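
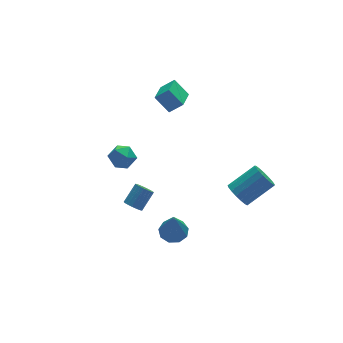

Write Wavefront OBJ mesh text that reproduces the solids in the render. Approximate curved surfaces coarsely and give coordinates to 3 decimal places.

v 1.729 -3.653 1.05
v 2.18 -3.751 0.348
v 3.863 -3.745 1.429
v 3.411 -3.647 2.13
v 2.151 -3.352 0.389
v 3.834 -3.346 1.47
v 2.026 -3.022 0.582
v 3.709 -3.016 1.663
v 1.833 -2.837 0.882
v 3.516 -2.83 1.962
v 1.616 -2.839 1.22
v 3.299 -2.832 2.301
v 1.424 -3.027 1.519
v 3.107 -3.02 2.6
v 1.303 -3.359 1.711
v 2.986 -3.352 2.792
v 1.278 -3.758 1.751
v 2.961 -3.751 2.832
v 1.357 -4.133 1.631
v 3.04 -4.126 2.711
v 1.521 -4.399 1.377
v 3.204 -4.392 2.458
v 1.733 -4.493 1.048
v 3.416 -4.487 2.129
v 1.943 -4.396 0.72
v 3.626 -4.389 1.801
v 2.104 -4.128 0.467
v 3.787 -4.121 1.548
v 0.789 3.095 3.112
v 1.518 2.747 3.814
v 0.245 3.859 4.056
v 0.974 3.51 4.757
v 1.706 4.23 2.723
v 2.435 3.881 3.424
v 1.162 4.993 3.666
v 1.891 4.645 4.368
v -2.545 0.98 -2.489
v -2.195 1.153 -2.945
v -1.245 1.593 -2.046
v -1.595 1.42 -1.591
v -2.321 1.347 -2.907
v -1.37 1.787 -2.009
v -2.48 1.485 -2.806
v -1.53 1.926 -1.908
v -2.65 1.546 -2.657
v -1.699 1.987 -1.758
v -2.803 1.521 -2.482
v -1.853 1.962 -1.584
v -2.918 1.414 -2.308
v -1.967 1.854 -1.41
v -2.975 1.24 -2.162
v -2.025 1.681 -1.264
v -2.968 1.027 -2.065
v -2.017 1.468 -1.167
v -2.895 0.807 -2.034
v -1.945 1.247 -1.135
v -2.77 0.613 -2.071
v -1.819 1.053 -1.173
v -2.61 0.474 -2.172
v -1.66 0.915 -1.274
v -2.441 0.413 -2.322
v -1.49 0.854 -1.423
v -2.287 0.438 -2.496
v -1.337 0.879 -1.598
v -2.173 0.546 -2.67
v -1.222 0.986 -1.772
v -2.115 0.719 -2.816
v -1.165 1.16 -1.918
v -2.123 0.932 -2.913
v -1.172 1.373 -2.015
v -3.478 0.889 2.843
v -2.748 0.655 3.261
v -4.172 -0.175 3.459
v -3.442 -0.409 3.877
v -3.847 0.335 4.088
v -3.418 0.993 3.707
v -3.502 -0.513 3.013
v -3.073 0.145 2.632
v -2.763 -0.211 3.366
v -2.977 0.313 4.031
v -3.943 0.167 2.689
v -4.157 0.691 3.354
v -2.175 -3.579 -0.543
v -1.363 -3.79 -0.494
v -2.445 -4.141 1.483
v -1.432 -3.238 -0.349
v -1.848 -2.846 -0.296
v -2.417 -2.796 -0.358
v -2.873 -3.113 -0.507
v -3.002 -3.647 -0.672
v -2.744 -4.15 -0.778
v -2.22 -4.385 -0.773
v -1.675 -4.243 -0.661
f 2 1 5
f 2 5 3
f 3 5 6
f 3 6 4
f 5 1 7
f 5 7 6
f 6 7 8
f 6 8 4
f 7 1 9
f 7 9 8
f 8 9 10
f 8 10 4
f 9 1 11
f 9 11 10
f 10 11 12
f 10 12 4
f 11 1 13
f 11 13 12
f 12 13 14
f 12 14 4
f 13 1 15
f 13 15 14
f 14 15 16
f 14 16 4
f 15 1 17
f 15 17 16
f 16 17 18
f 16 18 4
f 17 1 19
f 17 19 18
f 18 19 20
f 18 20 4
f 19 1 21
f 19 21 20
f 20 21 22
f 20 22 4
f 21 1 23
f 21 23 22
f 22 23 24
f 22 24 4
f 23 1 25
f 23 25 24
f 24 25 26
f 24 26 4
f 25 1 27
f 25 27 26
f 26 27 28
f 26 28 4
f 27 1 2
f 27 2 28
f 28 2 3
f 28 3 4
f 30 32 29
f 33 30 29
f 29 32 31
f 31 33 29
f 30 36 32
f 34 30 33
f 34 36 30
f 32 36 31
f 35 33 31
f 31 36 35
f 35 34 33
f 36 34 35
f 38 37 41
f 38 41 39
f 39 41 42
f 39 42 40
f 41 37 43
f 41 43 42
f 42 43 44
f 42 44 40
f 43 37 45
f 43 45 44
f 44 45 46
f 44 46 40
f 45 37 47
f 45 47 46
f 46 47 48
f 46 48 40
f 47 37 49
f 47 49 48
f 48 49 50
f 48 50 40
f 49 37 51
f 49 51 50
f 50 51 52
f 50 52 40
f 51 37 53
f 51 53 52
f 52 53 54
f 52 54 40
f 53 37 55
f 53 55 54
f 54 55 56
f 54 56 40
f 55 37 57
f 55 57 56
f 56 57 58
f 56 58 40
f 57 37 59
f 57 59 58
f 58 59 60
f 58 60 40
f 59 37 61
f 59 61 60
f 60 61 62
f 60 62 40
f 61 37 63
f 61 63 62
f 62 63 64
f 62 64 40
f 63 37 65
f 63 65 64
f 64 65 66
f 64 66 40
f 65 37 67
f 65 67 66
f 66 67 68
f 66 68 40
f 67 37 69
f 67 69 68
f 68 69 70
f 68 70 40
f 69 37 38
f 69 38 70
f 70 38 39
f 70 39 40
f 71 82 76
f 71 76 72
f 71 72 78
f 71 78 81
f 71 81 82
f 72 76 80
f 76 82 75
f 82 81 73
f 81 78 77
f 78 72 79
f 74 80 75
f 74 75 73
f 74 73 77
f 74 77 79
f 74 79 80
f 75 80 76
f 73 75 82
f 77 73 81
f 79 77 78
f 80 79 72
f 84 83 86
f 84 86 85
f 86 83 87
f 86 87 85
f 87 83 88
f 87 88 85
f 88 83 89
f 88 89 85
f 89 83 90
f 89 90 85
f 90 83 91
f 90 91 85
f 91 83 92
f 91 92 85
f 92 83 93
f 92 93 85
f 93 83 84
f 93 84 85



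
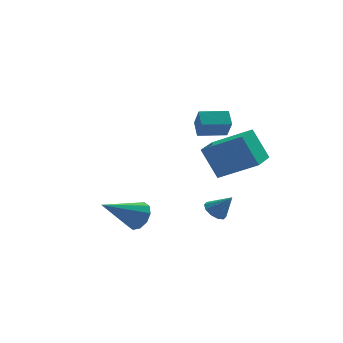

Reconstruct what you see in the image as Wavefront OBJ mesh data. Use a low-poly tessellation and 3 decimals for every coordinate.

v 0.708 2.495 0.272
v 0.739 3.289 0.775
v 0.634 3.122 -0.713
v 0.665 3.916 -0.211
v 2.135 2.504 0.171
v 2.166 3.298 0.673
v 2.061 3.131 -0.815
v 2.092 3.925 -0.312
v -2.9 -0.822 -3.617
v -2.47 -1.381 -3.218
v -4.64 -1.338 -2.463
v -2.432 -0.949 -2.968
v -2.573 -0.469 -2.965
v -2.839 -0.123 -3.211
v -3.128 -0.044 -3.612
v -3.33 -0.263 -4.015
v -3.368 -0.695 -4.265
v -3.228 -1.175 -4.268
v -2.962 -1.52 -4.022
v -2.672 -1.599 -3.621
v -0.379 -2.075 0.853
v 1.236 -2.889 1.86
v 0.437 -0.742 0.622
v 2.052 -1.557 1.629
v 0.228 -2.703 -0.629
v 1.843 -3.518 0.378
v 1.044 -1.371 -0.86
v 2.659 -2.185 0.147
v 0.065 -2.989 -2.491
v 0.346 -3.398 -2.847
v 0.735 -3.331 -1.569
v 0.538 -3.074 -2.866
v 0.55 -2.718 -2.743
v 0.376 -2.466 -2.523
v 0.083 -2.413 -2.291
v -0.216 -2.581 -2.136
v -0.408 -2.905 -2.116
v -0.42 -3.261 -2.239
v -0.246 -3.513 -2.459
v 0.046 -3.565 -2.691
f 2 4 1
f 5 2 1
f 1 4 3
f 3 5 1
f 2 8 4
f 6 2 5
f 6 8 2
f 4 8 3
f 7 5 3
f 3 8 7
f 7 6 5
f 8 6 7
f 10 9 12
f 10 12 11
f 12 9 13
f 12 13 11
f 13 9 14
f 13 14 11
f 14 9 15
f 14 15 11
f 15 9 16
f 15 16 11
f 16 9 17
f 16 17 11
f 17 9 18
f 17 18 11
f 18 9 19
f 18 19 11
f 19 9 20
f 19 20 11
f 20 9 10
f 20 10 11
f 22 24 21
f 25 22 21
f 21 24 23
f 23 25 21
f 22 28 24
f 26 22 25
f 26 28 22
f 24 28 23
f 27 25 23
f 23 28 27
f 27 26 25
f 28 26 27
f 30 29 32
f 30 32 31
f 32 29 33
f 32 33 31
f 33 29 34
f 33 34 31
f 34 29 35
f 34 35 31
f 35 29 36
f 35 36 31
f 36 29 37
f 36 37 31
f 37 29 38
f 37 38 31
f 38 29 39
f 38 39 31
f 39 29 40
f 39 40 31
f 40 29 30
f 40 30 31



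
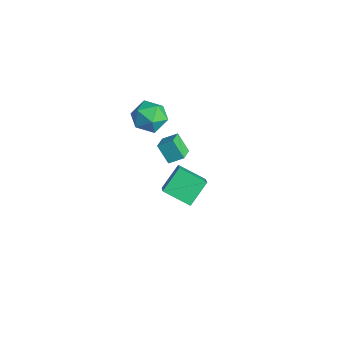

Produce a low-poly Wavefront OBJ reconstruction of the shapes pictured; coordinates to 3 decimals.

v -2.389 -1.929 2.191
v -1.641 -1.827 3.135
v -3.199 -3.513 3.005
v -2.451 -3.411 3.949
v -3.323 -2.591 3.777
v -2.822 -1.612 3.274
v -2.018 -3.728 2.866
v -1.517 -2.749 2.363
v -1.411 -2.938 3.552
v -2.218 -2.236 4.116
v -2.622 -3.104 2.024
v -3.429 -2.402 2.588
v -4.371 -0.968 -1.706
v -3.939 -0.136 -1.131
v -3.533 -0.62 -2.837
v -3.101 0.212 -2.262
v -3.519 -1.692 -1.298
v -3.087 -0.86 -0.723
v -2.681 -1.344 -2.429
v -2.249 -0.512 -1.854
v 4.029 -3.165 1.224
v 2.865 -4.305 1.966
v 3.5 -1.904 2.33
v 2.335 -3.043 3.072
v 5.285 -3.677 2.408
v 4.12 -4.816 3.15
v 4.755 -2.415 3.514
v 3.591 -3.555 4.256
f 1 12 6
f 1 6 2
f 1 2 8
f 1 8 11
f 1 11 12
f 2 6 10
f 6 12 5
f 12 11 3
f 11 8 7
f 8 2 9
f 4 10 5
f 4 5 3
f 4 3 7
f 4 7 9
f 4 9 10
f 5 10 6
f 3 5 12
f 7 3 11
f 9 7 8
f 10 9 2
f 14 16 13
f 17 14 13
f 13 16 15
f 15 17 13
f 14 20 16
f 18 14 17
f 18 20 14
f 16 20 15
f 19 17 15
f 15 20 19
f 19 18 17
f 20 18 19
f 22 24 21
f 25 22 21
f 21 24 23
f 23 25 21
f 22 28 24
f 26 22 25
f 26 28 22
f 24 28 23
f 27 25 23
f 23 28 27
f 27 26 25
f 28 26 27



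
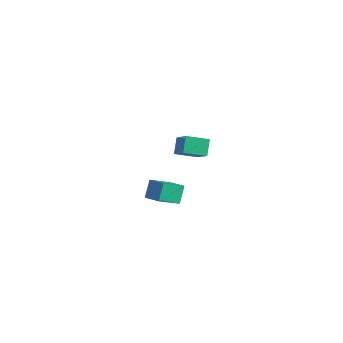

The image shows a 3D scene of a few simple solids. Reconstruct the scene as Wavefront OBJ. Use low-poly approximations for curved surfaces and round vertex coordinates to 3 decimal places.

v -0.969 2.206 -2.806
v 0.208 1.38 -1.207
v -1.311 2.914 -2.189
v -0.133 2.089 -0.59
v -0.007 2.951 -3.13
v 1.171 2.126 -1.531
v -0.348 3.66 -2.513
v 0.829 2.834 -0.914
v 2.721 -3.516 0.869
v 2.291 -4.614 1.813
v 2.5 -2.832 1.564
v 2.07 -3.929 2.508
v 3.57 -3.571 1.192
v 3.14 -4.668 2.136
v 3.349 -2.886 1.887
v 2.919 -3.984 2.831
f 2 4 1
f 5 2 1
f 1 4 3
f 3 5 1
f 2 8 4
f 6 2 5
f 6 8 2
f 4 8 3
f 7 5 3
f 3 8 7
f 7 6 5
f 8 6 7
f 10 12 9
f 13 10 9
f 9 12 11
f 11 13 9
f 10 16 12
f 14 10 13
f 14 16 10
f 12 16 11
f 15 13 11
f 11 16 15
f 15 14 13
f 16 14 15



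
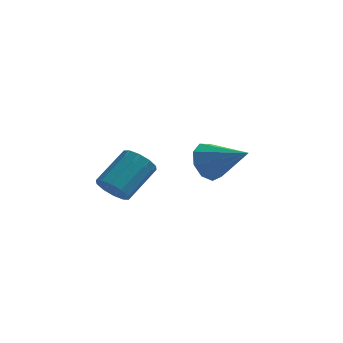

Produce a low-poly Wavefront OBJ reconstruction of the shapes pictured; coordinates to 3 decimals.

v 2.62 1.554 -0.387
v 3.044 1.647 -1.083
v 4.04 1.026 0.407
v 3.055 2.123 -0.786
v 2.863 2.333 -0.303
v 2.557 2.178 0.141
v 2.281 1.731 0.338
v 2.163 1.202 0.195
v 2.26 0.837 -0.22
v 2.525 0.807 -0.713
v 2.835 1.127 -1.054
v 0.379 -2.609 0.103
v 0.776 -3.046 0.349
v 1.419 -1.967 1.224
v 1.021 -1.531 0.977
v 0.949 -2.89 0.029
v 1.592 -1.811 0.904
v 0.904 -2.626 -0.262
v 1.547 -1.548 0.612
v 0.658 -2.356 -0.414
v 1.301 -1.278 0.46
v 0.306 -2.183 -0.369
v 0.948 -1.105 0.505
v -0.019 -2.173 -0.144
v 0.624 -1.094 0.731
v -0.192 -2.329 0.176
v 0.451 -1.25 1.051
v -0.147 -2.592 0.468
v 0.496 -1.514 1.342
v 0.099 -2.862 0.62
v 0.742 -1.784 1.494
v 0.452 -3.035 0.575
v 1.094 -1.957 1.449
f 2 1 4
f 2 4 3
f 4 1 5
f 4 5 3
f 5 1 6
f 5 6 3
f 6 1 7
f 6 7 3
f 7 1 8
f 7 8 3
f 8 1 9
f 8 9 3
f 9 1 10
f 9 10 3
f 10 1 11
f 10 11 3
f 11 1 2
f 11 2 3
f 13 12 16
f 13 16 14
f 14 16 17
f 14 17 15
f 16 12 18
f 16 18 17
f 17 18 19
f 17 19 15
f 18 12 20
f 18 20 19
f 19 20 21
f 19 21 15
f 20 12 22
f 20 22 21
f 21 22 23
f 21 23 15
f 22 12 24
f 22 24 23
f 23 24 25
f 23 25 15
f 24 12 26
f 24 26 25
f 25 26 27
f 25 27 15
f 26 12 28
f 26 28 27
f 27 28 29
f 27 29 15
f 28 12 30
f 28 30 29
f 29 30 31
f 29 31 15
f 30 12 32
f 30 32 31
f 31 32 33
f 31 33 15
f 32 12 13
f 32 13 33
f 33 13 14
f 33 14 15



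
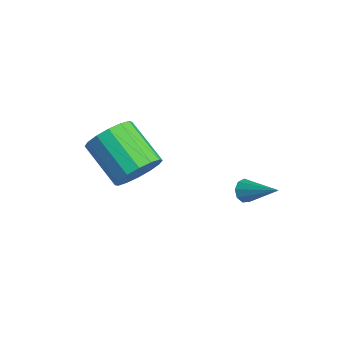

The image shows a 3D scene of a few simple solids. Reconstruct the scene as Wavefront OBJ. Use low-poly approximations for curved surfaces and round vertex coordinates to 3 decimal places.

v -1.071 -3.092 -1.856
v -0.605 -2.795 -1.01
v -2.243 -3.332 0.081
v -2.709 -3.628 -0.764
v -0.858 -2.371 -1.181
v -2.496 -2.907 -0.09
v -1.168 -2.14 -1.533
v -2.806 -2.676 -0.442
v -1.452 -2.164 -1.971
v -3.09 -2.7 -0.88
v -1.634 -2.436 -2.379
v -3.272 -2.973 -1.287
v -1.665 -2.885 -2.646
v -3.303 -3.421 -1.554
v -1.537 -3.388 -2.701
v -3.175 -3.925 -1.61
v -1.284 -3.813 -2.53
v -2.922 -4.349 -1.439
v -0.974 -4.044 -2.178
v -2.612 -4.58 -1.087
v -0.69 -4.02 -1.74
v -2.328 -4.556 -0.649
v -0.508 -3.747 -1.333
v -2.146 -4.284 -0.241
v -0.477 -3.299 -1.066
v -2.115 -3.835 0.026
v 1.423 -0.042 -1.879
v 1.753 -0.283 -2.184
v 2.657 0.662 -1.101
v 1.664 0.025 -2.323
v 1.463 0.301 -2.254
v 1.243 0.417 -2.009
v 1.107 0.318 -1.704
v 1.119 0.051 -1.48
v 1.273 -0.26 -1.443
v 1.497 -0.469 -1.61
v 1.686 -0.478 -1.903
f 2 1 5
f 2 5 3
f 3 5 6
f 3 6 4
f 5 1 7
f 5 7 6
f 6 7 8
f 6 8 4
f 7 1 9
f 7 9 8
f 8 9 10
f 8 10 4
f 9 1 11
f 9 11 10
f 10 11 12
f 10 12 4
f 11 1 13
f 11 13 12
f 12 13 14
f 12 14 4
f 13 1 15
f 13 15 14
f 14 15 16
f 14 16 4
f 15 1 17
f 15 17 16
f 16 17 18
f 16 18 4
f 17 1 19
f 17 19 18
f 18 19 20
f 18 20 4
f 19 1 21
f 19 21 20
f 20 21 22
f 20 22 4
f 21 1 23
f 21 23 22
f 22 23 24
f 22 24 4
f 23 1 25
f 23 25 24
f 24 25 26
f 24 26 4
f 25 1 2
f 25 2 26
f 26 2 3
f 26 3 4
f 28 27 30
f 28 30 29
f 30 27 31
f 30 31 29
f 31 27 32
f 31 32 29
f 32 27 33
f 32 33 29
f 33 27 34
f 33 34 29
f 34 27 35
f 34 35 29
f 35 27 36
f 35 36 29
f 36 27 37
f 36 37 29
f 37 27 28
f 37 28 29



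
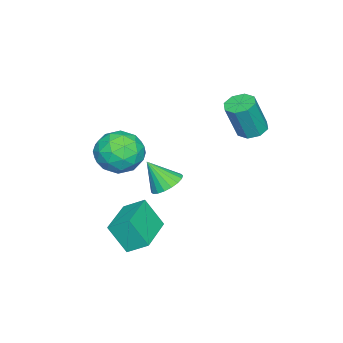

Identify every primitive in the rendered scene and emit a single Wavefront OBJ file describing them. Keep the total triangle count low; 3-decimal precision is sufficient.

v -2.55 0.685 2.527
v -1.842 0.745 2.321
v -1.282 0.354 4.126
v -1.99 0.295 4.333
v -2.059 1.238 2.495
v -1.499 0.848 4.3
v -2.564 1.408 2.688
v -2.004 1.017 4.493
v -3.06 1.154 2.787
v -2.501 0.763 4.592
v -3.258 0.626 2.734
v -2.698 0.235 4.539
v -3.041 0.132 2.56
v -2.481 -0.258 4.365
v -2.536 -0.037 2.367
v -1.976 -0.428 4.172
v -2.039 0.217 2.268
v -1.48 -0.174 4.073
v -0.722 -2.539 -0.789
v -0.032 -2.892 -1.114
v -0.578 -3.441 0.489
v 0.105 -2.6 -0.924
v 0.079 -2.297 -0.707
v -0.107 -2.042 -0.507
v -0.414 -1.885 -0.362
v -0.781 -1.858 -0.301
v -1.138 -1.966 -0.338
v -1.411 -2.187 -0.463
v -1.548 -2.479 -0.653
v -1.522 -2.782 -0.87
v -1.337 -3.037 -1.071
v -1.03 -3.194 -1.216
v -0.662 -3.221 -1.276
v -0.306 -3.113 -1.24
v 1.204 -2.656 2.312
v 2.392 -2.633 2.284
v 1.248 -4.547 2.656
v 2.436 -4.524 2.628
v 1.853 -4.002 3.522
v 1.826 -2.833 3.309
v 1.814 -4.347 1.631
v 1.787 -3.178 1.418
v 2.769 -3.678 1.863
v 2.793 -3.465 3.031
v 0.847 -3.715 1.909
v 0.871 -3.502 3.077
v 1.794 -2.479 2.268
v 1.846 -4.701 2.672
v 1.503 -4.394 3.198
v 2.201 -4.381 3.181
v 1.461 -2.596 2.87
v 2.159 -2.583 2.854
v 1.843 -3.387 3.581
v 1.481 -4.597 2.086
v 2.179 -4.584 2.07
v 1.439 -2.799 1.759
v 2.137 -2.786 1.742
v 1.797 -3.793 1.359
v 2.714 -3.08 2.003
v 2.74 -4.191 2.206
v 2.374 -4.087 1.62
v 2.358 -3.4 1.495
v 2.728 -2.954 2.69
v 2.754 -4.066 2.893
v 2.411 -3.759 3.418
v 2.395 -3.072 3.293
v 2.949 -3.569 2.443
v 0.886 -3.114 2.047
v 0.912 -4.226 2.25
v 1.245 -4.108 1.647
v 1.229 -3.421 1.522
v 0.9 -2.989 2.734
v 0.926 -4.1 2.937
v 1.282 -3.78 3.445
v 1.266 -3.093 3.32
v 0.691 -3.611 2.497
v 1.819 -3.436 -0.926
v 1.69 -2.484 -0.312
v 1.755 -2.58 -2.265
v 1.626 -1.628 -1.65
v 3.894 -3.192 -0.87
v 3.765 -2.24 -0.255
v 3.83 -2.336 -2.208
v 3.701 -1.384 -1.594
f 2 1 5
f 2 5 3
f 3 5 6
f 3 6 4
f 5 1 7
f 5 7 6
f 6 7 8
f 6 8 4
f 7 1 9
f 7 9 8
f 8 9 10
f 8 10 4
f 9 1 11
f 9 11 10
f 10 11 12
f 10 12 4
f 11 1 13
f 11 13 12
f 12 13 14
f 12 14 4
f 13 1 15
f 13 15 14
f 14 15 16
f 14 16 4
f 15 1 17
f 15 17 16
f 16 17 18
f 16 18 4
f 17 1 2
f 17 2 18
f 18 2 3
f 18 3 4
f 20 19 22
f 20 22 21
f 22 19 23
f 22 23 21
f 23 19 24
f 23 24 21
f 24 19 25
f 24 25 21
f 25 19 26
f 25 26 21
f 26 19 27
f 26 27 21
f 27 19 28
f 27 28 21
f 28 19 29
f 28 29 21
f 29 19 30
f 29 30 21
f 30 19 31
f 30 31 21
f 31 19 32
f 31 32 21
f 32 19 33
f 32 33 21
f 33 19 34
f 33 34 21
f 34 19 20
f 34 20 21
f 35 72 51
f 72 46 75
f 51 75 40
f 72 75 51
f 35 51 47
f 51 40 52
f 47 52 36
f 51 52 47
f 35 47 56
f 47 36 57
f 56 57 42
f 47 57 56
f 35 56 68
f 56 42 71
f 68 71 45
f 56 71 68
f 35 68 72
f 68 45 76
f 72 76 46
f 68 76 72
f 36 52 63
f 52 40 66
f 63 66 44
f 52 66 63
f 40 75 53
f 75 46 74
f 53 74 39
f 75 74 53
f 46 76 73
f 76 45 69
f 73 69 37
f 76 69 73
f 45 71 70
f 71 42 58
f 70 58 41
f 71 58 70
f 42 57 62
f 57 36 59
f 62 59 43
f 57 59 62
f 38 64 50
f 64 44 65
f 50 65 39
f 64 65 50
f 38 50 48
f 50 39 49
f 48 49 37
f 50 49 48
f 38 48 55
f 48 37 54
f 55 54 41
f 48 54 55
f 38 55 60
f 55 41 61
f 60 61 43
f 55 61 60
f 38 60 64
f 60 43 67
f 64 67 44
f 60 67 64
f 39 65 53
f 65 44 66
f 53 66 40
f 65 66 53
f 37 49 73
f 49 39 74
f 73 74 46
f 49 74 73
f 41 54 70
f 54 37 69
f 70 69 45
f 54 69 70
f 43 61 62
f 61 41 58
f 62 58 42
f 61 58 62
f 44 67 63
f 67 43 59
f 63 59 36
f 67 59 63
f 78 80 77
f 81 78 77
f 77 80 79
f 79 81 77
f 78 84 80
f 82 78 81
f 82 84 78
f 80 84 79
f 83 81 79
f 79 84 83
f 83 82 81
f 84 82 83



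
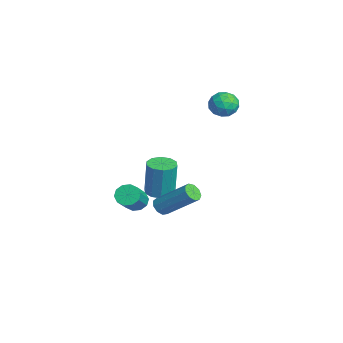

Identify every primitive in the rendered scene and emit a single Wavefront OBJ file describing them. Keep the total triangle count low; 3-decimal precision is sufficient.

v -2.099 -0.234 -3.662
v -1.423 0.13 -3.718
v -1.305 0.219 -1.714
v -1.981 -0.146 -1.658
v -1.767 0.458 -3.713
v -1.649 0.547 -1.708
v -2.238 0.522 -3.688
v -2.119 0.611 -1.683
v -2.656 0.297 -3.653
v -2.537 0.386 -1.648
v -2.861 -0.131 -3.622
v -2.743 -0.042 -1.617
v -2.775 -0.599 -3.606
v -2.657 -0.51 -1.602
v -2.431 -0.927 -3.612
v -2.313 -0.838 -1.607
v -1.961 -0.991 -3.637
v -1.842 -0.902 -1.632
v -1.543 -0.766 -3.672
v -1.424 -0.677 -1.667
v -1.337 -0.338 -3.703
v -1.219 -0.249 -1.698
v -1.036 3.22 2.018
v -0.456 3.008 2.525
v -1.844 2.392 2.595
v -1.264 2.18 3.102
v -1.585 2.91 3.146
v -1.086 3.422 2.789
v -1.214 1.978 2.331
v -0.715 2.49 1.974
v -0.566 2.24 2.718
v -0.795 2.816 3.222
v -1.505 2.584 1.898
v -1.734 3.16 2.402
v -0.675 3.187 2.221
v -1.625 2.213 2.899
v -1.814 2.642 2.926
v -1.473 2.518 3.223
v -1.046 3.43 2.376
v -0.705 3.305 2.674
v -1.368 3.248 3.04
v -1.595 2.095 2.446
v -1.254 1.97 2.744
v -0.827 2.882 1.897
v -0.486 2.758 2.194
v -0.932 2.152 2.08
v -0.399 2.611 2.632
v -0.874 2.124 2.971
v -0.844 2.006 2.518
v -0.551 2.306 2.308
v -0.534 2.949 2.928
v -1.009 2.462 3.268
v -1.198 2.892 3.294
v -0.904 3.192 3.084
v -0.598 2.498 3.042
v -1.291 2.938 1.852
v -1.766 2.451 2.192
v -1.396 2.208 2.036
v -1.102 2.508 1.826
v -1.426 3.276 2.149
v -1.901 2.789 2.488
v -1.749 3.094 2.812
v -1.456 3.394 2.602
v -1.702 2.902 2.078
v 0.584 -0.723 -3.11
v 0.812 -0.46 -3.523
v 1.764 0.885 -2.143
v 1.536 0.623 -1.73
v 0.484 -0.31 -3.444
v 1.436 1.036 -2.063
v 0.203 -0.353 -3.208
v 1.155 0.993 -1.827
v 0.1 -0.569 -2.927
v 1.052 0.777 -1.546
v 0.224 -0.857 -2.731
v 1.175 0.489 -1.35
v 0.516 -1.082 -2.713
v 1.468 0.263 -1.332
v 0.84 -1.139 -2.881
v 1.792 0.206 -1.5
v 1.044 -1.001 -3.156
v 1.996 0.344 -1.775
v 1.033 -0.733 -3.41
v 1.985 0.612 -2.029
v 3.42 -2.459 -0.813
v 3.756 -2.671 -1.276
v 4.857 -3.253 -0.209
v 4.52 -3.041 0.253
v 3.869 -2.319 -1.201
v 4.97 -2.902 -0.134
v 3.811 -2.021 -0.978
v 4.912 -2.603 0.089
v 3.603 -1.89 -0.692
v 4.704 -2.472 0.375
v 3.325 -1.976 -0.453
v 4.426 -2.558 0.614
v 3.083 -2.247 -0.351
v 4.184 -2.829 0.716
v 2.97 -2.598 -0.426
v 4.071 -3.181 0.641
v 3.028 -2.897 -0.649
v 4.129 -3.479 0.418
v 3.236 -3.028 -0.935
v 4.337 -3.61 0.132
v 3.514 -2.942 -1.174
v 4.615 -3.524 -0.107
f 2 1 5
f 2 5 3
f 3 5 6
f 3 6 4
f 5 1 7
f 5 7 6
f 6 7 8
f 6 8 4
f 7 1 9
f 7 9 8
f 8 9 10
f 8 10 4
f 9 1 11
f 9 11 10
f 10 11 12
f 10 12 4
f 11 1 13
f 11 13 12
f 12 13 14
f 12 14 4
f 13 1 15
f 13 15 14
f 14 15 16
f 14 16 4
f 15 1 17
f 15 17 16
f 16 17 18
f 16 18 4
f 17 1 19
f 17 19 18
f 18 19 20
f 18 20 4
f 19 1 21
f 19 21 20
f 20 21 22
f 20 22 4
f 21 1 2
f 21 2 22
f 22 2 3
f 22 3 4
f 23 60 39
f 60 34 63
f 39 63 28
f 60 63 39
f 23 39 35
f 39 28 40
f 35 40 24
f 39 40 35
f 23 35 44
f 35 24 45
f 44 45 30
f 35 45 44
f 23 44 56
f 44 30 59
f 56 59 33
f 44 59 56
f 23 56 60
f 56 33 64
f 60 64 34
f 56 64 60
f 24 40 51
f 40 28 54
f 51 54 32
f 40 54 51
f 28 63 41
f 63 34 62
f 41 62 27
f 63 62 41
f 34 64 61
f 64 33 57
f 61 57 25
f 64 57 61
f 33 59 58
f 59 30 46
f 58 46 29
f 59 46 58
f 30 45 50
f 45 24 47
f 50 47 31
f 45 47 50
f 26 52 38
f 52 32 53
f 38 53 27
f 52 53 38
f 26 38 36
f 38 27 37
f 36 37 25
f 38 37 36
f 26 36 43
f 36 25 42
f 43 42 29
f 36 42 43
f 26 43 48
f 43 29 49
f 48 49 31
f 43 49 48
f 26 48 52
f 48 31 55
f 52 55 32
f 48 55 52
f 27 53 41
f 53 32 54
f 41 54 28
f 53 54 41
f 25 37 61
f 37 27 62
f 61 62 34
f 37 62 61
f 29 42 58
f 42 25 57
f 58 57 33
f 42 57 58
f 31 49 50
f 49 29 46
f 50 46 30
f 49 46 50
f 32 55 51
f 55 31 47
f 51 47 24
f 55 47 51
f 66 65 69
f 66 69 67
f 67 69 70
f 67 70 68
f 69 65 71
f 69 71 70
f 70 71 72
f 70 72 68
f 71 65 73
f 71 73 72
f 72 73 74
f 72 74 68
f 73 65 75
f 73 75 74
f 74 75 76
f 74 76 68
f 75 65 77
f 75 77 76
f 76 77 78
f 76 78 68
f 77 65 79
f 77 79 78
f 78 79 80
f 78 80 68
f 79 65 81
f 79 81 80
f 80 81 82
f 80 82 68
f 81 65 83
f 81 83 82
f 82 83 84
f 82 84 68
f 83 65 66
f 83 66 84
f 84 66 67
f 84 67 68
f 86 85 89
f 86 89 87
f 87 89 90
f 87 90 88
f 89 85 91
f 89 91 90
f 90 91 92
f 90 92 88
f 91 85 93
f 91 93 92
f 92 93 94
f 92 94 88
f 93 85 95
f 93 95 94
f 94 95 96
f 94 96 88
f 95 85 97
f 95 97 96
f 96 97 98
f 96 98 88
f 97 85 99
f 97 99 98
f 98 99 100
f 98 100 88
f 99 85 101
f 99 101 100
f 100 101 102
f 100 102 88
f 101 85 103
f 101 103 102
f 102 103 104
f 102 104 88
f 103 85 105
f 103 105 104
f 104 105 106
f 104 106 88
f 105 85 86
f 105 86 106
f 106 86 87
f 106 87 88



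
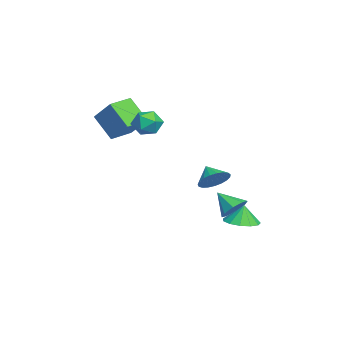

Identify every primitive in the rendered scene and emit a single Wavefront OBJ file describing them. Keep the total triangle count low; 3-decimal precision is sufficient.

v -1.949 3.214 -4.515
v -1.503 3.673 -3.773
v -2.671 2.186 -3.445
v -2.171 3.973 -3.937
v -2.709 3.828 -4.439
v -2.801 3.323 -4.986
v -2.394 2.754 -5.257
v -1.726 2.454 -5.094
v -1.189 2.6 -4.591
v -1.096 3.104 -4.044
v 2.116 3.538 -3.889
v 2.676 4.47 -3.957
v 2.024 3.682 -2.651
v 2.083 4.619 -4.018
v 1.501 4.425 -4.039
v 1.114 3.949 -4.012
v 1.045 3.342 -3.946
v 1.316 2.798 -3.862
v 1.841 2.488 -3.787
v 2.453 2.511 -3.744
v 2.958 2.861 -3.747
v 3.196 3.425 -3.796
v 3.091 4.025 -3.874
v -0.715 -1.541 3.342
v 0.048 -0.908 3.156
v 0.272 -2.812 3.064
v 1.035 -2.179 2.878
v 0.67 -2.266 3.815
v 0.06 -1.481 3.986
v 0.26 -2.239 2.234
v -0.35 -1.454 2.405
v 0.651 -1.339 2.47
v 0.904 -1.356 3.447
v -0.584 -2.364 2.773
v -0.331 -2.381 3.75
v -1.402 -4.017 1.31
v -2.244 -5.051 2.815
v -2.516 -2.892 1.46
v -3.357 -3.926 2.965
v -0.183 -2.994 2.695
v -1.024 -4.028 4.2
v -1.296 -1.869 2.845
v -2.138 -2.903 4.35
v -2.621 2.001 -2.401
v -1.947 2.162 -1.599
v -3.479 1.499 -1.579
v -2.173 2.539 -1.605
v -2.478 2.824 -1.749
v -2.807 2.967 -2.006
v -3.103 2.942 -2.33
v -3.317 2.755 -2.668
v -3.41 2.437 -2.959
v -3.367 2.044 -3.153
v -3.194 1.643 -3.218
v -2.923 1.305 -3.141
v -2.599 1.086 -2.937
v -2.279 1.026 -2.639
v -2.018 1.134 -2.301
v -1.862 1.393 -1.98
v -1.836 1.756 -1.732
f 2 1 4
f 2 4 3
f 4 1 5
f 4 5 3
f 5 1 6
f 5 6 3
f 6 1 7
f 6 7 3
f 7 1 8
f 7 8 3
f 8 1 9
f 8 9 3
f 9 1 10
f 9 10 3
f 10 1 2
f 10 2 3
f 12 11 14
f 12 14 13
f 14 11 15
f 14 15 13
f 15 11 16
f 15 16 13
f 16 11 17
f 16 17 13
f 17 11 18
f 17 18 13
f 18 11 19
f 18 19 13
f 19 11 20
f 19 20 13
f 20 11 21
f 20 21 13
f 21 11 22
f 21 22 13
f 22 11 23
f 22 23 13
f 23 11 12
f 23 12 13
f 24 35 29
f 24 29 25
f 24 25 31
f 24 31 34
f 24 34 35
f 25 29 33
f 29 35 28
f 35 34 26
f 34 31 30
f 31 25 32
f 27 33 28
f 27 28 26
f 27 26 30
f 27 30 32
f 27 32 33
f 28 33 29
f 26 28 35
f 30 26 34
f 32 30 31
f 33 32 25
f 37 39 36
f 40 37 36
f 36 39 38
f 38 40 36
f 37 43 39
f 41 37 40
f 41 43 37
f 39 43 38
f 42 40 38
f 38 43 42
f 42 41 40
f 43 41 42
f 45 44 47
f 45 47 46
f 47 44 48
f 47 48 46
f 48 44 49
f 48 49 46
f 49 44 50
f 49 50 46
f 50 44 51
f 50 51 46
f 51 44 52
f 51 52 46
f 52 44 53
f 52 53 46
f 53 44 54
f 53 54 46
f 54 44 55
f 54 55 46
f 55 44 56
f 55 56 46
f 56 44 57
f 56 57 46
f 57 44 58
f 57 58 46
f 58 44 59
f 58 59 46
f 59 44 60
f 59 60 46
f 60 44 45
f 60 45 46



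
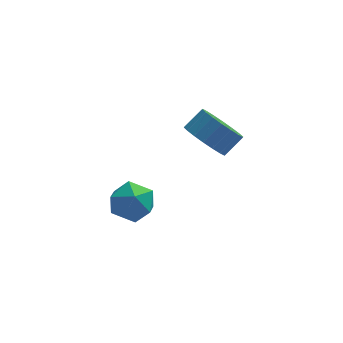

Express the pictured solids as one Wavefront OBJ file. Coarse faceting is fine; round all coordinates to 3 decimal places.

v 3.426 -2.004 2.6
v 3.867 -1.45 1.798
v 4.614 -1.002 2.517
v 4.174 -1.556 3.32
v 3.532 -1.152 1.961
v 4.28 -0.705 2.68
v 3.177 -1.024 2.25
v 3.924 -0.576 2.97
v 2.871 -1.089 2.609
v 3.618 -0.642 3.329
v 2.674 -1.336 2.966
v 3.422 -0.888 3.686
v 2.627 -1.715 3.251
v 3.375 -1.267 3.97
v 2.738 -2.151 3.407
v 3.486 -1.703 4.126
v 2.986 -2.558 3.403
v 3.733 -2.11 4.122
v 3.32 -2.855 3.24
v 4.068 -2.408 3.959
v 3.676 -2.984 2.95
v 4.423 -2.536 3.67
v 3.982 -2.918 2.591
v 4.729 -2.471 3.311
v 4.178 -2.672 2.234
v 4.926 -2.224 2.954
v 4.225 -2.293 1.95
v 4.973 -1.845 2.669
v 4.114 -1.857 1.794
v 4.862 -1.409 2.513
v 0.439 -0.796 -2.535
v 0.906 -0.408 -1.626
v 0.174 -2.352 -1.734
v 0.641 -1.964 -0.825
v -0.331 -1.58 -1.148
v -0.167 -0.618 -1.642
v 1.247 -2.142 -1.718
v 1.411 -1.18 -2.212
v 1.405 -1.239 -1.12
v 0.43 -0.892 -0.768
v 0.65 -1.868 -2.592
v -0.325 -1.521 -2.24
f 2 1 5
f 2 5 3
f 3 5 6
f 3 6 4
f 5 1 7
f 5 7 6
f 6 7 8
f 6 8 4
f 7 1 9
f 7 9 8
f 8 9 10
f 8 10 4
f 9 1 11
f 9 11 10
f 10 11 12
f 10 12 4
f 11 1 13
f 11 13 12
f 12 13 14
f 12 14 4
f 13 1 15
f 13 15 14
f 14 15 16
f 14 16 4
f 15 1 17
f 15 17 16
f 16 17 18
f 16 18 4
f 17 1 19
f 17 19 18
f 18 19 20
f 18 20 4
f 19 1 21
f 19 21 20
f 20 21 22
f 20 22 4
f 21 1 23
f 21 23 22
f 22 23 24
f 22 24 4
f 23 1 25
f 23 25 24
f 24 25 26
f 24 26 4
f 25 1 27
f 25 27 26
f 26 27 28
f 26 28 4
f 27 1 29
f 27 29 28
f 28 29 30
f 28 30 4
f 29 1 2
f 29 2 30
f 30 2 3
f 30 3 4
f 31 42 36
f 31 36 32
f 31 32 38
f 31 38 41
f 31 41 42
f 32 36 40
f 36 42 35
f 42 41 33
f 41 38 37
f 38 32 39
f 34 40 35
f 34 35 33
f 34 33 37
f 34 37 39
f 34 39 40
f 35 40 36
f 33 35 42
f 37 33 41
f 39 37 38
f 40 39 32



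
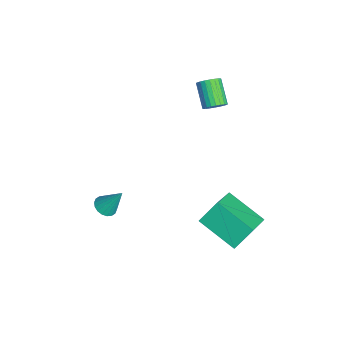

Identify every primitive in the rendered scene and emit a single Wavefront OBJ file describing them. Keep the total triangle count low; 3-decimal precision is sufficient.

v -0.71 -1.995 -1.277
v -0.231 -2.17 -1.288
v -0.45 -1.345 -0.183
v -0.217 -1.977 -1.406
v -0.301 -1.787 -1.499
v -0.465 -1.639 -1.548
v -0.678 -1.561 -1.543
v -0.898 -1.569 -1.486
v -1.08 -1.662 -1.387
v -1.189 -1.82 -1.267
v -1.204 -2.014 -1.149
v -1.12 -2.203 -1.056
v -0.956 -2.352 -1.007
v -0.742 -2.429 -1.012
v -0.523 -2.421 -1.069
v -0.341 -2.329 -1.167
v 0.737 1.497 -1.061
v 0.515 2.241 -0.159
v -0.558 2.131 -1.903
v -0.78 2.875 -1.001
v 1.84 2.745 -1.819
v 1.618 3.489 -0.917
v 0.545 3.379 -2.661
v 0.323 4.123 -1.759
v -3.387 2.607 2.045
v -3.127 2.244 2.291
v -4.073 2.09 3.062
v -4.333 2.453 2.815
v -3.072 2.407 2.392
v -4.018 2.253 3.163
v -3.064 2.6 2.44
v -4.01 2.446 3.21
v -3.106 2.794 2.427
v -4.052 2.64 3.198
v -3.19 2.96 2.356
v -4.137 2.806 3.127
v -3.305 3.072 2.238
v -4.251 2.918 3.009
v -3.432 3.113 2.091
v -4.378 2.959 2.861
v -3.552 3.077 1.936
v -4.498 2.923 2.707
v -3.647 2.97 1.798
v -4.593 2.816 2.569
v -3.702 2.807 1.697
v -4.648 2.653 2.468
v -3.71 2.614 1.65
v -4.656 2.46 2.42
v -3.668 2.42 1.662
v -4.614 2.266 2.433
v -3.583 2.254 1.733
v -4.53 2.1 2.504
v -3.469 2.142 1.851
v -4.415 1.988 2.622
v -3.342 2.101 1.999
v -4.288 1.947 2.769
v -3.222 2.137 2.153
v -4.168 1.983 2.924
f 2 1 4
f 2 4 3
f 4 1 5
f 4 5 3
f 5 1 6
f 5 6 3
f 6 1 7
f 6 7 3
f 7 1 8
f 7 8 3
f 8 1 9
f 8 9 3
f 9 1 10
f 9 10 3
f 10 1 11
f 10 11 3
f 11 1 12
f 11 12 3
f 12 1 13
f 12 13 3
f 13 1 14
f 13 14 3
f 14 1 15
f 14 15 3
f 15 1 16
f 15 16 3
f 16 1 2
f 16 2 3
f 18 20 17
f 21 18 17
f 17 20 19
f 19 21 17
f 18 24 20
f 22 18 21
f 22 24 18
f 20 24 19
f 23 21 19
f 19 24 23
f 23 22 21
f 24 22 23
f 26 25 29
f 26 29 27
f 27 29 30
f 27 30 28
f 29 25 31
f 29 31 30
f 30 31 32
f 30 32 28
f 31 25 33
f 31 33 32
f 32 33 34
f 32 34 28
f 33 25 35
f 33 35 34
f 34 35 36
f 34 36 28
f 35 25 37
f 35 37 36
f 36 37 38
f 36 38 28
f 37 25 39
f 37 39 38
f 38 39 40
f 38 40 28
f 39 25 41
f 39 41 40
f 40 41 42
f 40 42 28
f 41 25 43
f 41 43 42
f 42 43 44
f 42 44 28
f 43 25 45
f 43 45 44
f 44 45 46
f 44 46 28
f 45 25 47
f 45 47 46
f 46 47 48
f 46 48 28
f 47 25 49
f 47 49 48
f 48 49 50
f 48 50 28
f 49 25 51
f 49 51 50
f 50 51 52
f 50 52 28
f 51 25 53
f 51 53 52
f 52 53 54
f 52 54 28
f 53 25 55
f 53 55 54
f 54 55 56
f 54 56 28
f 55 25 57
f 55 57 56
f 56 57 58
f 56 58 28
f 57 25 26
f 57 26 58
f 58 26 27
f 58 27 28



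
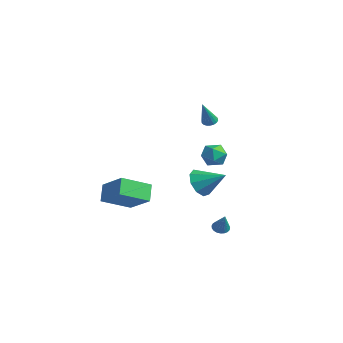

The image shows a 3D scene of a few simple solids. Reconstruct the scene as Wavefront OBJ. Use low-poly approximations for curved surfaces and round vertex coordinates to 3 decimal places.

v 0.081 2.108 2.867
v 0.539 2.301 2.812
v 0.639 1.252 4.493
v 0.434 2.457 2.93
v 0.258 2.544 3.036
v 0.048 2.545 3.108
v -0.156 2.459 3.133
v -0.313 2.303 3.105
v -0.392 2.109 3.03
v -0.377 1.915 2.922
v -0.271 1.759 2.804
v -0.096 1.672 2.698
v 0.115 1.671 2.626
v 0.318 1.757 2.601
v 0.475 1.913 2.629
v 0.554 2.107 2.704
v 2.881 1.2 -4.569
v 3.131 0.779 -4.798
v 3.659 1 -3.351
v 3.265 0.95 -4.856
v 3.332 1.164 -4.864
v 3.322 1.384 -4.821
v 3.235 1.573 -4.735
v 3.087 1.696 -4.62
v 2.903 1.734 -4.496
v 2.715 1.68 -4.385
v 2.557 1.542 -4.306
v 2.454 1.345 -4.273
v 2.425 1.123 -4.291
v 2.474 0.915 -4.357
v 2.595 0.755 -4.459
v 2.764 0.672 -4.581
v 2.954 0.681 -4.701
v 1.429 0.666 -1.409
v 1.725 1.105 -2.316
v 2.711 1.614 -0.531
v 1.216 1.505 -2.004
v 0.807 1.512 -1.414
v 0.689 1.124 -0.821
v 0.917 0.521 -0.504
v 1.384 -0.014 -0.61
v 1.873 -0.23 -1.09
v 2.154 -0.027 -1.719
v 2.095 0.5 -2.203
v -2.067 3.829 -1.536
v -1.626 4.372 -0.914
v -1.734 2.608 -0.706
v -1.293 3.151 -0.084
v -2.224 3.197 -0.169
v -2.43 3.952 -0.682
v -0.93 3.028 -0.938
v -1.136 3.783 -1.451
v -0.924 3.877 -0.544
v -1.723 3.982 -0.069
v -1.637 2.998 -1.551
v -2.436 3.103 -1.076
v -0.052 -2.975 -1.871
v -0.25 -4.8 -1.027
v 1.631 -2.654 -0.782
v 1.433 -4.478 0.062
v 0.647 -3.482 -2.802
v 0.449 -5.306 -1.958
v 2.33 -3.16 -1.713
v 2.132 -4.985 -0.869
f 2 1 4
f 2 4 3
f 4 1 5
f 4 5 3
f 5 1 6
f 5 6 3
f 6 1 7
f 6 7 3
f 7 1 8
f 7 8 3
f 8 1 9
f 8 9 3
f 9 1 10
f 9 10 3
f 10 1 11
f 10 11 3
f 11 1 12
f 11 12 3
f 12 1 13
f 12 13 3
f 13 1 14
f 13 14 3
f 14 1 15
f 14 15 3
f 15 1 16
f 15 16 3
f 16 1 2
f 16 2 3
f 18 17 20
f 18 20 19
f 20 17 21
f 20 21 19
f 21 17 22
f 21 22 19
f 22 17 23
f 22 23 19
f 23 17 24
f 23 24 19
f 24 17 25
f 24 25 19
f 25 17 26
f 25 26 19
f 26 17 27
f 26 27 19
f 27 17 28
f 27 28 19
f 28 17 29
f 28 29 19
f 29 17 30
f 29 30 19
f 30 17 31
f 30 31 19
f 31 17 32
f 31 32 19
f 32 17 33
f 32 33 19
f 33 17 18
f 33 18 19
f 35 34 37
f 35 37 36
f 37 34 38
f 37 38 36
f 38 34 39
f 38 39 36
f 39 34 40
f 39 40 36
f 40 34 41
f 40 41 36
f 41 34 42
f 41 42 36
f 42 34 43
f 42 43 36
f 43 34 44
f 43 44 36
f 44 34 35
f 44 35 36
f 45 56 50
f 45 50 46
f 45 46 52
f 45 52 55
f 45 55 56
f 46 50 54
f 50 56 49
f 56 55 47
f 55 52 51
f 52 46 53
f 48 54 49
f 48 49 47
f 48 47 51
f 48 51 53
f 48 53 54
f 49 54 50
f 47 49 56
f 51 47 55
f 53 51 52
f 54 53 46
f 58 60 57
f 61 58 57
f 57 60 59
f 59 61 57
f 58 64 60
f 62 58 61
f 62 64 58
f 60 64 59
f 63 61 59
f 59 64 63
f 63 62 61
f 64 62 63



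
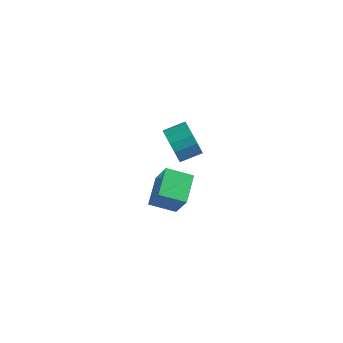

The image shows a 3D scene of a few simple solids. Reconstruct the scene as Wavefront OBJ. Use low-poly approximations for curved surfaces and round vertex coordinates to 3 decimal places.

v -0.298 1.396 -3.85
v 0.537 0.936 -2.172
v -0.696 2.909 -3.238
v 0.14 2.449 -1.56
v 0.98 1.931 -4.34
v 1.816 1.471 -2.662
v 0.583 3.444 -3.728
v 1.418 2.984 -2.05
v 1.431 0.602 2.514
v 1.916 0.5 1.68
v 2.693 1.316 2.032
v 2.209 1.418 2.866
v 1.578 0.86 1.591
v 2.355 1.676 1.942
v 1.201 1.152 1.749
v 1.978 1.967 2.1
v 0.885 1.296 2.112
v 1.662 2.111 2.463
v 0.716 1.254 2.583
v 1.493 2.07 2.934
v 0.739 1.038 3.036
v 1.516 1.853 3.387
v 0.947 0.704 3.348
v 1.724 1.52 3.7
v 1.285 0.344 3.438
v 2.062 1.16 3.789
v 1.662 0.053 3.28
v 2.439 0.868 3.631
v 1.978 -0.091 2.917
v 2.755 0.724 3.268
v 2.147 -0.05 2.446
v 2.924 0.766 2.797
v 2.124 0.167 1.993
v 2.901 0.982 2.344
f 2 4 1
f 5 2 1
f 1 4 3
f 3 5 1
f 2 8 4
f 6 2 5
f 6 8 2
f 4 8 3
f 7 5 3
f 3 8 7
f 7 6 5
f 8 6 7
f 10 9 13
f 10 13 11
f 11 13 14
f 11 14 12
f 13 9 15
f 13 15 14
f 14 15 16
f 14 16 12
f 15 9 17
f 15 17 16
f 16 17 18
f 16 18 12
f 17 9 19
f 17 19 18
f 18 19 20
f 18 20 12
f 19 9 21
f 19 21 20
f 20 21 22
f 20 22 12
f 21 9 23
f 21 23 22
f 22 23 24
f 22 24 12
f 23 9 25
f 23 25 24
f 24 25 26
f 24 26 12
f 25 9 27
f 25 27 26
f 26 27 28
f 26 28 12
f 27 9 29
f 27 29 28
f 28 29 30
f 28 30 12
f 29 9 31
f 29 31 30
f 30 31 32
f 30 32 12
f 31 9 33
f 31 33 32
f 32 33 34
f 32 34 12
f 33 9 10
f 33 10 34
f 34 10 11
f 34 11 12



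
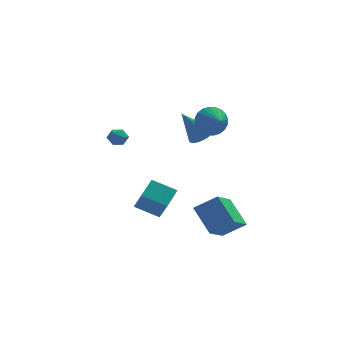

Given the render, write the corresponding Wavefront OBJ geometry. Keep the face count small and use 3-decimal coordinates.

v 3.569 -0.288 1.726
v 4.002 -0.513 0.888
v 3.911 -1.372 2.194
v 4.285 -0.343 1.074
v 4.458 -0.165 1.359
v 4.497 -0.006 1.7
v 4.393 0.111 2.045
v 4.165 0.167 2.342
v 3.845 0.153 2.544
v 3.484 0.073 2.622
v 3.135 -0.063 2.564
v 2.853 -0.232 2.378
v 2.679 -0.41 2.092
v 2.641 -0.57 1.751
v 2.744 -0.686 1.406
v 2.973 -0.742 1.11
v 3.292 -0.729 0.907
v 3.654 -0.648 0.829
v 3.446 2.561 -0.679
v 4.101 2.384 -0.254
v 2.354 2.599 1.019
v 4.108 2.716 -0.257
v 4.001 3.022 -0.333
v 3.798 3.248 -0.469
v 3.534 3.355 -0.641
v 3.255 3.325 -0.82
v 3.009 3.162 -0.974
v 2.839 2.896 -1.078
v 2.774 2.572 -1.112
v 2.825 2.245 -1.072
v 2.983 1.974 -0.964
v 3.222 1.803 -0.806
v 3.499 1.764 -0.627
v 3.768 1.863 -0.457
v 3.98 2.082 -0.325
v -0.517 -3.82 -1.749
v 0.124 -2.85 -1.144
v -0.8 -2.791 -3.098
v -0.159 -1.822 -2.494
v 0.759 -4.278 -2.366
v 1.4 -3.309 -1.762
v 0.476 -3.25 -3.716
v 1.117 -2.28 -3.111
v -1.373 3.152 -0.264
v -0.824 3.307 -0.558
v -1.396 2.253 -0.782
v -0.847 2.408 -1.076
v -0.849 2.275 -0.448
v -0.835 2.831 -0.128
v -1.385 2.729 -1.212
v -1.371 3.285 -0.892
v -0.832 3.046 -1.143
v -0.5 2.765 -0.671
v -1.72 2.795 -0.669
v -1.388 2.514 -0.197
v 2.801 -5.33 -3.912
v 4.037 -5.458 -3.09
v 2.125 -4.062 -2.7
v 3.361 -4.19 -1.878
v 3.699 -3.79 -5.022
v 4.935 -3.918 -4.2
v 3.023 -2.522 -3.81
v 4.259 -2.65 -2.988
f 2 1 4
f 2 4 3
f 4 1 5
f 4 5 3
f 5 1 6
f 5 6 3
f 6 1 7
f 6 7 3
f 7 1 8
f 7 8 3
f 8 1 9
f 8 9 3
f 9 1 10
f 9 10 3
f 10 1 11
f 10 11 3
f 11 1 12
f 11 12 3
f 12 1 13
f 12 13 3
f 13 1 14
f 13 14 3
f 14 1 15
f 14 15 3
f 15 1 16
f 15 16 3
f 16 1 17
f 16 17 3
f 17 1 18
f 17 18 3
f 18 1 2
f 18 2 3
f 20 19 22
f 20 22 21
f 22 19 23
f 22 23 21
f 23 19 24
f 23 24 21
f 24 19 25
f 24 25 21
f 25 19 26
f 25 26 21
f 26 19 27
f 26 27 21
f 27 19 28
f 27 28 21
f 28 19 29
f 28 29 21
f 29 19 30
f 29 30 21
f 30 19 31
f 30 31 21
f 31 19 32
f 31 32 21
f 32 19 33
f 32 33 21
f 33 19 34
f 33 34 21
f 34 19 35
f 34 35 21
f 35 19 20
f 35 20 21
f 37 39 36
f 40 37 36
f 36 39 38
f 38 40 36
f 37 43 39
f 41 37 40
f 41 43 37
f 39 43 38
f 42 40 38
f 38 43 42
f 42 41 40
f 43 41 42
f 44 55 49
f 44 49 45
f 44 45 51
f 44 51 54
f 44 54 55
f 45 49 53
f 49 55 48
f 55 54 46
f 54 51 50
f 51 45 52
f 47 53 48
f 47 48 46
f 47 46 50
f 47 50 52
f 47 52 53
f 48 53 49
f 46 48 55
f 50 46 54
f 52 50 51
f 53 52 45
f 57 59 56
f 60 57 56
f 56 59 58
f 58 60 56
f 57 63 59
f 61 57 60
f 61 63 57
f 59 63 58
f 62 60 58
f 58 63 62
f 62 61 60
f 63 61 62



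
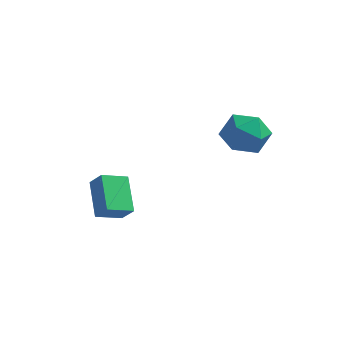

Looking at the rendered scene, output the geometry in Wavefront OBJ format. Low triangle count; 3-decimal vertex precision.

v -3.798 0.27 -2.542
v -3.219 0.07 -1.869
v -4.541 1.451 -1.552
v -3.962 1.251 -0.879
v -3.058 1.069 -2.941
v -2.479 0.869 -2.268
v -3.801 2.25 -1.951
v -3.222 2.05 -1.278
v 0.016 4.312 0.867
v 0.852 4.708 1.39
v 0.808 2.792 0.75
v 1.644 3.188 1.273
v 0.722 3.039 1.779
v 0.232 3.979 1.851
v 1.428 3.521 0.289
v 0.938 4.461 0.361
v 1.724 4.219 1.032
v 1.288 3.921 1.954
v 0.372 3.579 0.186
v -0.064 3.281 1.108
f 2 4 1
f 5 2 1
f 1 4 3
f 3 5 1
f 2 8 4
f 6 2 5
f 6 8 2
f 4 8 3
f 7 5 3
f 3 8 7
f 7 6 5
f 8 6 7
f 9 20 14
f 9 14 10
f 9 10 16
f 9 16 19
f 9 19 20
f 10 14 18
f 14 20 13
f 20 19 11
f 19 16 15
f 16 10 17
f 12 18 13
f 12 13 11
f 12 11 15
f 12 15 17
f 12 17 18
f 13 18 14
f 11 13 20
f 15 11 19
f 17 15 16
f 18 17 10



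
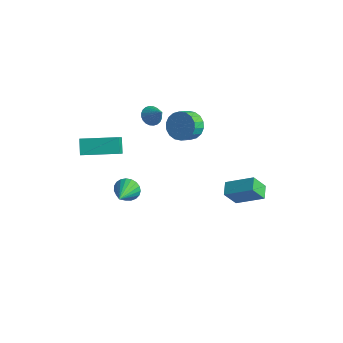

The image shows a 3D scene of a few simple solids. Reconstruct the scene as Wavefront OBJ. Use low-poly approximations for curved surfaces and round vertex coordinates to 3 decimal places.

v -1.508 4.092 -0.424
v -0.528 3.947 -0.554
v -0.571 3.104 0.053
v -1.552 3.248 0.184
v -0.542 4.208 -0.194
v -0.585 3.365 0.414
v -0.748 4.445 0.121
v -0.791 3.602 0.729
v -1.105 4.613 0.328
v -1.148 3.769 0.936
v -1.541 4.677 0.387
v -1.584 3.834 0.994
v -1.971 4.625 0.284
v -2.014 3.782 0.892
v -2.31 4.468 0.042
v -2.353 3.625 0.649
v -2.489 4.236 -0.293
v -2.532 3.393 0.314
v -2.475 3.975 -0.654
v -2.518 3.132 -0.046
v -2.269 3.738 -0.969
v -2.312 2.895 -0.361
v -1.912 3.571 -1.176
v -1.955 2.727 -0.568
v -1.476 3.506 -1.234
v -1.519 2.663 -0.627
v -1.046 3.558 -1.132
v -1.089 2.715 -0.524
v -0.707 3.715 -0.889
v -0.75 2.872 -0.282
v -2.461 1.686 1.897
v -2.031 2.096 1.567
v -1.579 1.554 2.883
v -2.167 2.271 1.712
v -2.349 2.357 1.886
v -2.547 2.34 2.061
v -2.732 2.224 2.212
v -2.877 2.027 2.314
v -2.957 1.777 2.353
v -2.963 1.513 2.322
v -2.892 1.276 2.227
v -2.755 1.101 2.081
v -2.574 1.016 1.908
v -2.375 1.032 1.732
v -2.19 1.148 1.582
v -2.046 1.346 1.48
v -1.965 1.595 1.441
v -1.96 1.859 1.471
v -2.862 -4.006 2.597
v -2.373 -4.864 3.63
v -3.364 -3.419 3.322
v -2.875 -4.277 4.356
v -1.085 -2.743 2.804
v -0.596 -3.601 3.838
v -1.587 -2.156 3.53
v -1.098 -3.014 4.563
v 2.695 1.799 -2.687
v 4.25 2.438 -1.74
v 2.223 2.571 -2.434
v 3.778 3.21 -1.486
v 3.122 2.43 -3.814
v 4.677 3.069 -2.866
v 2.65 3.202 -3.56
v 4.205 3.841 -2.613
v -2.159 -1.081 -2.864
v -1.744 -1.255 -3.538
v -1.561 -2.559 -2.116
v -1.52 -1.076 -3.362
v -1.406 -0.897 -3.1
v -1.423 -0.75 -2.798
v -1.566 -0.661 -2.506
v -1.812 -0.644 -2.277
v -2.118 -0.703 -2.149
v -2.431 -0.827 -2.145
v -2.697 -0.996 -2.265
v -2.87 -1.179 -2.488
v -2.92 -1.345 -2.777
v -2.838 -1.466 -3.08
v -2.639 -1.52 -3.347
v -2.357 -1.499 -3.529
v -2.04 -1.405 -3.597
f 2 1 5
f 2 5 3
f 3 5 6
f 3 6 4
f 5 1 7
f 5 7 6
f 6 7 8
f 6 8 4
f 7 1 9
f 7 9 8
f 8 9 10
f 8 10 4
f 9 1 11
f 9 11 10
f 10 11 12
f 10 12 4
f 11 1 13
f 11 13 12
f 12 13 14
f 12 14 4
f 13 1 15
f 13 15 14
f 14 15 16
f 14 16 4
f 15 1 17
f 15 17 16
f 16 17 18
f 16 18 4
f 17 1 19
f 17 19 18
f 18 19 20
f 18 20 4
f 19 1 21
f 19 21 20
f 20 21 22
f 20 22 4
f 21 1 23
f 21 23 22
f 22 23 24
f 22 24 4
f 23 1 25
f 23 25 24
f 24 25 26
f 24 26 4
f 25 1 27
f 25 27 26
f 26 27 28
f 26 28 4
f 27 1 29
f 27 29 28
f 28 29 30
f 28 30 4
f 29 1 2
f 29 2 30
f 30 2 3
f 30 3 4
f 32 31 34
f 32 34 33
f 34 31 35
f 34 35 33
f 35 31 36
f 35 36 33
f 36 31 37
f 36 37 33
f 37 31 38
f 37 38 33
f 38 31 39
f 38 39 33
f 39 31 40
f 39 40 33
f 40 31 41
f 40 41 33
f 41 31 42
f 41 42 33
f 42 31 43
f 42 43 33
f 43 31 44
f 43 44 33
f 44 31 45
f 44 45 33
f 45 31 46
f 45 46 33
f 46 31 47
f 46 47 33
f 47 31 48
f 47 48 33
f 48 31 32
f 48 32 33
f 50 52 49
f 53 50 49
f 49 52 51
f 51 53 49
f 50 56 52
f 54 50 53
f 54 56 50
f 52 56 51
f 55 53 51
f 51 56 55
f 55 54 53
f 56 54 55
f 58 60 57
f 61 58 57
f 57 60 59
f 59 61 57
f 58 64 60
f 62 58 61
f 62 64 58
f 60 64 59
f 63 61 59
f 59 64 63
f 63 62 61
f 64 62 63
f 66 65 68
f 66 68 67
f 68 65 69
f 68 69 67
f 69 65 70
f 69 70 67
f 70 65 71
f 70 71 67
f 71 65 72
f 71 72 67
f 72 65 73
f 72 73 67
f 73 65 74
f 73 74 67
f 74 65 75
f 74 75 67
f 75 65 76
f 75 76 67
f 76 65 77
f 76 77 67
f 77 65 78
f 77 78 67
f 78 65 79
f 78 79 67
f 79 65 80
f 79 80 67
f 80 65 81
f 80 81 67
f 81 65 66
f 81 66 67



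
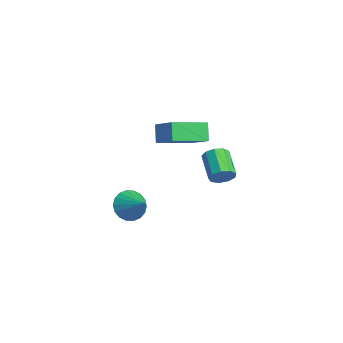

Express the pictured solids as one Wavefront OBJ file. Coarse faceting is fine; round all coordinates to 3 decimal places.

v -1.894 -2.564 3.001
v -2.527 -2.36 4.012
v -2.036 -0.489 2.495
v -2.669 -0.286 3.506
v -0.331 -2.234 3.914
v -0.964 -2.031 4.925
v -0.473 -0.16 3.408
v -1.106 0.044 4.419
v -4.357 -3.185 -3.151
v -3.793 -3.177 -4.048
v -2.963 -2.775 -2.269
v -3.944 -2.732 -4.015
v -4.178 -2.376 -3.811
v -4.447 -2.181 -3.477
v -4.698 -2.184 -3.078
v -4.882 -2.386 -2.693
v -4.962 -2.746 -2.399
v -4.922 -3.193 -2.254
v -4.77 -3.639 -2.286
v -4.537 -3.994 -2.49
v -4.268 -4.19 -2.824
v -4.016 -4.186 -3.224
v -3.833 -3.984 -3.608
v -3.753 -3.624 -3.903
v -1.181 0.945 0.025
v -0.841 0.722 0.68
v -2.38 0.933 1.549
v -2.719 1.155 0.895
v -0.801 1.244 0.624
v -2.34 1.455 1.494
v -0.938 1.626 0.289
v -2.477 1.837 1.158
v -1.189 1.689 -0.17
v -2.728 1.9 0.699
v -1.436 1.404 -0.538
v -2.975 1.615 0.332
v -1.563 0.903 -0.642
v -3.102 1.114 0.228
v -1.511 0.422 -0.434
v -3.05 0.633 0.436
v -1.305 0.185 -0.011
v -2.844 0.396 0.859
v -1.04 0.304 0.429
v -2.579 0.515 1.298
f 2 4 1
f 5 2 1
f 1 4 3
f 3 5 1
f 2 8 4
f 6 2 5
f 6 8 2
f 4 8 3
f 7 5 3
f 3 8 7
f 7 6 5
f 8 6 7
f 10 9 12
f 10 12 11
f 12 9 13
f 12 13 11
f 13 9 14
f 13 14 11
f 14 9 15
f 14 15 11
f 15 9 16
f 15 16 11
f 16 9 17
f 16 17 11
f 17 9 18
f 17 18 11
f 18 9 19
f 18 19 11
f 19 9 20
f 19 20 11
f 20 9 21
f 20 21 11
f 21 9 22
f 21 22 11
f 22 9 23
f 22 23 11
f 23 9 24
f 23 24 11
f 24 9 10
f 24 10 11
f 26 25 29
f 26 29 27
f 27 29 30
f 27 30 28
f 29 25 31
f 29 31 30
f 30 31 32
f 30 32 28
f 31 25 33
f 31 33 32
f 32 33 34
f 32 34 28
f 33 25 35
f 33 35 34
f 34 35 36
f 34 36 28
f 35 25 37
f 35 37 36
f 36 37 38
f 36 38 28
f 37 25 39
f 37 39 38
f 38 39 40
f 38 40 28
f 39 25 41
f 39 41 40
f 40 41 42
f 40 42 28
f 41 25 43
f 41 43 42
f 42 43 44
f 42 44 28
f 43 25 26
f 43 26 44
f 44 26 27
f 44 27 28



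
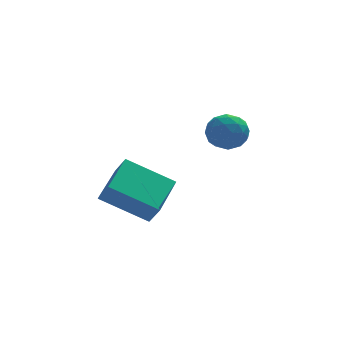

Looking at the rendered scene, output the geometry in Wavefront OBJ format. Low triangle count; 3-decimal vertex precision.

v -3.113 1.151 -0.184
v -2.295 2.607 0.337
v -1.508 0.59 -1.138
v -0.689 2.046 -0.617
v -2.831 0.734 0.537
v -2.012 2.19 1.058
v -1.225 0.173 -0.417
v -0.407 1.629 0.104
v 1.3 4.041 1.246
v 1.734 4.034 1.941
v 1.706 2.806 0.979
v 2.14 2.799 1.674
v 1.32 2.796 1.702
v 1.069 3.559 1.867
v 2.371 3.281 1.053
v 2.12 4.044 1.218
v 2.396 3.564 1.822
v 1.747 3.264 2.224
v 1.693 3.576 0.696
v 1.044 3.276 1.098
v 1.481 4.146 1.617
v 1.959 2.694 1.303
v 1.477 2.692 1.319
v 1.732 2.688 1.728
v 1.091 3.867 1.573
v 1.346 3.862 1.982
v 1.103 3.135 1.842
v 2.094 2.978 0.938
v 2.349 2.973 1.347
v 1.708 4.152 1.192
v 1.963 4.148 1.601
v 2.337 3.705 1.078
v 2.125 3.865 1.956
v 2.364 3.139 1.799
v 2.5 3.423 1.433
v 2.352 3.872 1.53
v 1.744 3.689 2.192
v 1.982 2.963 2.035
v 1.501 2.961 2.051
v 1.353 3.41 2.148
v 2.133 3.413 2.122
v 1.458 3.877 0.885
v 1.696 3.151 0.728
v 2.087 3.43 0.772
v 1.939 3.879 0.869
v 1.076 3.701 1.121
v 1.315 2.975 0.964
v 1.088 2.968 1.39
v 0.94 3.417 1.487
v 1.307 3.427 0.798
f 2 4 1
f 5 2 1
f 1 4 3
f 3 5 1
f 2 8 4
f 6 2 5
f 6 8 2
f 4 8 3
f 7 5 3
f 3 8 7
f 7 6 5
f 8 6 7
f 9 46 25
f 46 20 49
f 25 49 14
f 46 49 25
f 9 25 21
f 25 14 26
f 21 26 10
f 25 26 21
f 9 21 30
f 21 10 31
f 30 31 16
f 21 31 30
f 9 30 42
f 30 16 45
f 42 45 19
f 30 45 42
f 9 42 46
f 42 19 50
f 46 50 20
f 42 50 46
f 10 26 37
f 26 14 40
f 37 40 18
f 26 40 37
f 14 49 27
f 49 20 48
f 27 48 13
f 49 48 27
f 20 50 47
f 50 19 43
f 47 43 11
f 50 43 47
f 19 45 44
f 45 16 32
f 44 32 15
f 45 32 44
f 16 31 36
f 31 10 33
f 36 33 17
f 31 33 36
f 12 38 24
f 38 18 39
f 24 39 13
f 38 39 24
f 12 24 22
f 24 13 23
f 22 23 11
f 24 23 22
f 12 22 29
f 22 11 28
f 29 28 15
f 22 28 29
f 12 29 34
f 29 15 35
f 34 35 17
f 29 35 34
f 12 34 38
f 34 17 41
f 38 41 18
f 34 41 38
f 13 39 27
f 39 18 40
f 27 40 14
f 39 40 27
f 11 23 47
f 23 13 48
f 47 48 20
f 23 48 47
f 15 28 44
f 28 11 43
f 44 43 19
f 28 43 44
f 17 35 36
f 35 15 32
f 36 32 16
f 35 32 36
f 18 41 37
f 41 17 33
f 37 33 10
f 41 33 37



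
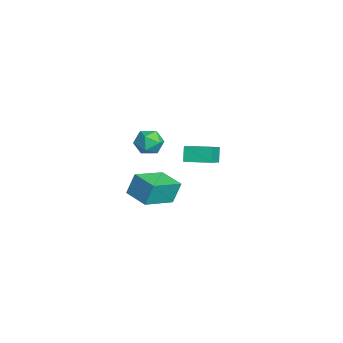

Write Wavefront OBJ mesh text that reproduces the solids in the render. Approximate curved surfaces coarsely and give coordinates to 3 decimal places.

v -1.638 -2.143 -0.906
v -0.961 -2.01 -0.258
v -0.659 -2.95 -1.762
v 0.018 -2.817 -1.114
v -0.723 -3.371 -0.917
v -1.328 -2.872 -0.388
v -0.292 -2.088 -1.632
v -0.897 -1.589 -1.103
v -0.129 -1.975 -0.707
v -0.396 -2.768 -0.265
v -1.224 -2.192 -1.755
v -1.491 -2.985 -1.313
v -3.93 0.534 -4.925
v -4.48 0.683 -3.996
v -3.273 2.063 -4.78
v -3.824 2.212 -3.851
v -2.416 -0.212 -3.909
v -2.967 -0.063 -2.98
v -1.76 1.317 -3.764
v -2.31 1.466 -2.835
v 2.392 -2.774 -2.848
v 2.261 -2.283 -1.543
v 3.714 -1.999 -3.006
v 3.582 -1.508 -1.702
v 3.478 -4.472 -2.098
v 3.346 -3.981 -0.794
v 4.799 -3.697 -2.257
v 4.668 -3.206 -0.952
f 1 12 6
f 1 6 2
f 1 2 8
f 1 8 11
f 1 11 12
f 2 6 10
f 6 12 5
f 12 11 3
f 11 8 7
f 8 2 9
f 4 10 5
f 4 5 3
f 4 3 7
f 4 7 9
f 4 9 10
f 5 10 6
f 3 5 12
f 7 3 11
f 9 7 8
f 10 9 2
f 14 16 13
f 17 14 13
f 13 16 15
f 15 17 13
f 14 20 16
f 18 14 17
f 18 20 14
f 16 20 15
f 19 17 15
f 15 20 19
f 19 18 17
f 20 18 19
f 22 24 21
f 25 22 21
f 21 24 23
f 23 25 21
f 22 28 24
f 26 22 25
f 26 28 22
f 24 28 23
f 27 25 23
f 23 28 27
f 27 26 25
f 28 26 27



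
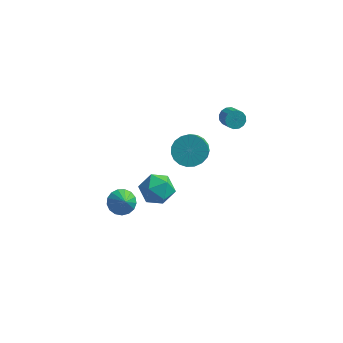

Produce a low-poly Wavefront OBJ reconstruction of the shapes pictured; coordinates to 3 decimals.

v 0.847 4.258 -1.395
v 1.392 4.49 -1.61
v 1.938 3.754 -1.02
v 1.393 3.522 -0.805
v 1.329 4.66 -1.34
v 1.875 3.924 -0.75
v 1.137 4.723 -1.084
v 1.683 3.987 -0.494
v 0.867 4.661 -0.911
v 1.413 3.925 -0.321
v 0.592 4.491 -0.868
v 1.138 3.755 -0.278
v 0.385 4.259 -0.966
v 0.931 3.523 -0.376
v 0.302 4.026 -1.18
v 0.848 3.29 -0.59
v 0.365 3.856 -1.45
v 0.911 3.12 -0.86
v 0.557 3.793 -1.706
v 1.103 3.057 -1.116
v 0.827 3.855 -1.879
v 1.373 3.119 -1.289
v 1.102 4.025 -1.922
v 1.648 3.289 -1.332
v 1.309 4.257 -1.824
v 1.855 3.521 -1.234
v -1.606 -3.333 0.442
v -0.838 -2.8 -0.061
v -1.542 -4.56 -0.759
v -0.774 -4.027 -1.262
v -0.578 -4.479 -0.321
v -0.618 -3.72 0.421
v -1.762 -3.64 -1.241
v -1.802 -2.881 -0.499
v -0.934 -2.99 -1.102
v -0.202 -3.508 -0.533
v -2.178 -3.852 -0.287
v -1.446 -4.37 0.282
v -3.467 -2.766 -3.368
v -2.836 -2.233 -3.283
v -3.053 -3.394 -2.512
v -3.116 -2.089 -3.041
v -3.477 -2.099 -2.874
v -3.835 -2.262 -2.821
v -4.109 -2.541 -2.892
v -4.236 -2.871 -3.073
v -4.187 -3.177 -3.321
v -3.973 -3.389 -3.581
v -3.643 -3.458 -3.791
v -3.273 -3.369 -3.904
v -2.947 -3.141 -3.895
v -2.741 -2.828 -3.765
v -2.701 -2.5 -3.544
v -1.202 3.607 -4.56
v -0.622 4.298 -4.004
v -0.378 2.985 -2.625
v -0.958 2.293 -3.18
v -1.029 4.379 -3.855
v -0.785 3.066 -2.476
v -1.466 4.326 -3.827
v -1.221 3.013 -2.448
v -1.857 4.149 -3.927
v -1.613 2.836 -2.548
v -2.135 3.878 -4.135
v -1.891 2.565 -2.756
v -2.252 3.56 -4.418
v -2.007 2.247 -3.039
v -2.187 3.25 -4.724
v -1.942 1.937 -3.345
v -1.952 3.002 -5.002
v -1.707 1.689 -3.623
v -1.587 2.858 -5.204
v -1.343 1.545 -3.825
v -1.156 2.844 -5.294
v -0.911 1.531 -3.915
v -0.733 2.961 -5.257
v -0.488 1.648 -3.878
v -0.391 3.191 -5.1
v -0.146 1.877 -3.721
v -0.189 3.492 -4.849
v 0.056 2.178 -3.47
v -0.162 3.813 -4.548
v 0.082 2.499 -3.169
v -0.316 4.098 -4.249
v -0.071 2.784 -2.87
f 2 1 5
f 2 5 3
f 3 5 6
f 3 6 4
f 5 1 7
f 5 7 6
f 6 7 8
f 6 8 4
f 7 1 9
f 7 9 8
f 8 9 10
f 8 10 4
f 9 1 11
f 9 11 10
f 10 11 12
f 10 12 4
f 11 1 13
f 11 13 12
f 12 13 14
f 12 14 4
f 13 1 15
f 13 15 14
f 14 15 16
f 14 16 4
f 15 1 17
f 15 17 16
f 16 17 18
f 16 18 4
f 17 1 19
f 17 19 18
f 18 19 20
f 18 20 4
f 19 1 21
f 19 21 20
f 20 21 22
f 20 22 4
f 21 1 23
f 21 23 22
f 22 23 24
f 22 24 4
f 23 1 25
f 23 25 24
f 24 25 26
f 24 26 4
f 25 1 2
f 25 2 26
f 26 2 3
f 26 3 4
f 27 38 32
f 27 32 28
f 27 28 34
f 27 34 37
f 27 37 38
f 28 32 36
f 32 38 31
f 38 37 29
f 37 34 33
f 34 28 35
f 30 36 31
f 30 31 29
f 30 29 33
f 30 33 35
f 30 35 36
f 31 36 32
f 29 31 38
f 33 29 37
f 35 33 34
f 36 35 28
f 40 39 42
f 40 42 41
f 42 39 43
f 42 43 41
f 43 39 44
f 43 44 41
f 44 39 45
f 44 45 41
f 45 39 46
f 45 46 41
f 46 39 47
f 46 47 41
f 47 39 48
f 47 48 41
f 48 39 49
f 48 49 41
f 49 39 50
f 49 50 41
f 50 39 51
f 50 51 41
f 51 39 52
f 51 52 41
f 52 39 53
f 52 53 41
f 53 39 40
f 53 40 41
f 55 54 58
f 55 58 56
f 56 58 59
f 56 59 57
f 58 54 60
f 58 60 59
f 59 60 61
f 59 61 57
f 60 54 62
f 60 62 61
f 61 62 63
f 61 63 57
f 62 54 64
f 62 64 63
f 63 64 65
f 63 65 57
f 64 54 66
f 64 66 65
f 65 66 67
f 65 67 57
f 66 54 68
f 66 68 67
f 67 68 69
f 67 69 57
f 68 54 70
f 68 70 69
f 69 70 71
f 69 71 57
f 70 54 72
f 70 72 71
f 71 72 73
f 71 73 57
f 72 54 74
f 72 74 73
f 73 74 75
f 73 75 57
f 74 54 76
f 74 76 75
f 75 76 77
f 75 77 57
f 76 54 78
f 76 78 77
f 77 78 79
f 77 79 57
f 78 54 80
f 78 80 79
f 79 80 81
f 79 81 57
f 80 54 82
f 80 82 81
f 81 82 83
f 81 83 57
f 82 54 84
f 82 84 83
f 83 84 85
f 83 85 57
f 84 54 55
f 84 55 85
f 85 55 56
f 85 56 57



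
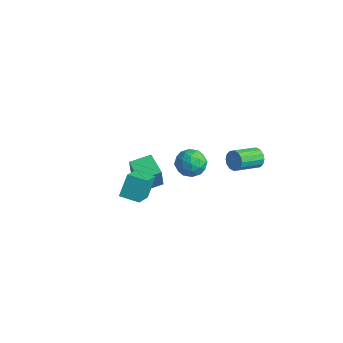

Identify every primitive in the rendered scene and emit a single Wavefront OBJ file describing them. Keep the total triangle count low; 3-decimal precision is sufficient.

v -0.502 -1.449 -0.381
v -0.216 -1.827 1.22
v -0.044 -0.125 -0.15
v 0.242 -0.503 1.451
v 0.978 -1.897 -0.751
v 1.264 -2.275 0.85
v 1.436 -0.573 -0.52
v 1.722 -0.951 1.081
v 1.905 -3.701 1.098
v 1.649 -2.847 2.378
v 2.992 -3.111 0.921
v 2.737 -2.256 2.201
v 2.863 -5.124 2.239
v 2.608 -4.269 3.519
v 3.951 -4.533 2.062
v 3.695 -3.679 3.342
v 2.499 1.762 1.016
v 3.138 1.238 1.648
v 1.482 0.422 0.932
v 2.121 -0.102 1.564
v 1.568 0.699 1.932
v 2.196 1.527 1.984
v 2.424 0.133 0.596
v 3.052 0.961 0.648
v 3.092 0.231 1.389
v 2.562 0.581 2.214
v 2.058 1.079 0.366
v 1.528 1.429 1.191
v 2.907 1.618 1.34
v 1.713 0.042 1.24
v 1.387 0.513 1.456
v 1.763 0.205 1.828
v 2.354 1.788 1.537
v 2.729 1.48 1.908
v 1.806 1.163 2.075
v 1.891 0.18 0.672
v 2.266 -0.128 1.043
v 2.857 1.455 0.752
v 3.233 1.147 1.124
v 2.814 0.497 0.505
v 3.256 0.718 1.559
v 2.659 -0.07 1.509
v 2.837 0.068 0.941
v 3.206 0.555 0.971
v 2.945 0.923 2.044
v 2.348 0.135 1.994
v 2.022 0.606 2.21
v 2.391 1.093 2.241
v 2.918 0.331 1.891
v 2.272 1.525 0.586
v 1.675 0.737 0.536
v 2.229 0.567 0.339
v 2.598 1.054 0.37
v 1.961 1.73 1.071
v 1.364 0.942 1.021
v 1.414 1.105 1.609
v 1.783 1.592 1.639
v 1.702 1.329 0.689
v 4.03 4.539 0.759
v 4.483 4.694 1.311
v 4.322 3.015 1.912
v 3.87 2.861 1.361
v 4.137 4.774 1.442
v 3.977 3.095 2.044
v 3.763 4.791 1.391
v 3.603 3.113 1.992
v 3.461 4.741 1.17
v 3.3 3.062 1.771
v 3.311 4.636 0.839
v 3.151 2.958 1.44
v 3.354 4.506 0.487
v 3.193 2.828 1.088
v 3.578 4.385 0.208
v 3.417 2.706 0.809
v 3.923 4.305 0.076
v 3.763 2.626 0.678
v 4.297 4.287 0.128
v 4.137 2.609 0.729
v 4.6 4.338 0.349
v 4.439 2.659 0.95
v 4.749 4.442 0.68
v 4.589 2.764 1.281
v 4.707 4.572 1.032
v 4.546 2.894 1.633
f 2 4 1
f 5 2 1
f 1 4 3
f 3 5 1
f 2 8 4
f 6 2 5
f 6 8 2
f 4 8 3
f 7 5 3
f 3 8 7
f 7 6 5
f 8 6 7
f 10 12 9
f 13 10 9
f 9 12 11
f 11 13 9
f 10 16 12
f 14 10 13
f 14 16 10
f 12 16 11
f 15 13 11
f 11 16 15
f 15 14 13
f 16 14 15
f 17 54 33
f 54 28 57
f 33 57 22
f 54 57 33
f 17 33 29
f 33 22 34
f 29 34 18
f 33 34 29
f 17 29 38
f 29 18 39
f 38 39 24
f 29 39 38
f 17 38 50
f 38 24 53
f 50 53 27
f 38 53 50
f 17 50 54
f 50 27 58
f 54 58 28
f 50 58 54
f 18 34 45
f 34 22 48
f 45 48 26
f 34 48 45
f 22 57 35
f 57 28 56
f 35 56 21
f 57 56 35
f 28 58 55
f 58 27 51
f 55 51 19
f 58 51 55
f 27 53 52
f 53 24 40
f 52 40 23
f 53 40 52
f 24 39 44
f 39 18 41
f 44 41 25
f 39 41 44
f 20 46 32
f 46 26 47
f 32 47 21
f 46 47 32
f 20 32 30
f 32 21 31
f 30 31 19
f 32 31 30
f 20 30 37
f 30 19 36
f 37 36 23
f 30 36 37
f 20 37 42
f 37 23 43
f 42 43 25
f 37 43 42
f 20 42 46
f 42 25 49
f 46 49 26
f 42 49 46
f 21 47 35
f 47 26 48
f 35 48 22
f 47 48 35
f 19 31 55
f 31 21 56
f 55 56 28
f 31 56 55
f 23 36 52
f 36 19 51
f 52 51 27
f 36 51 52
f 25 43 44
f 43 23 40
f 44 40 24
f 43 40 44
f 26 49 45
f 49 25 41
f 45 41 18
f 49 41 45
f 60 59 63
f 60 63 61
f 61 63 64
f 61 64 62
f 63 59 65
f 63 65 64
f 64 65 66
f 64 66 62
f 65 59 67
f 65 67 66
f 66 67 68
f 66 68 62
f 67 59 69
f 67 69 68
f 68 69 70
f 68 70 62
f 69 59 71
f 69 71 70
f 70 71 72
f 70 72 62
f 71 59 73
f 71 73 72
f 72 73 74
f 72 74 62
f 73 59 75
f 73 75 74
f 74 75 76
f 74 76 62
f 75 59 77
f 75 77 76
f 76 77 78
f 76 78 62
f 77 59 79
f 77 79 78
f 78 79 80
f 78 80 62
f 79 59 81
f 79 81 80
f 80 81 82
f 80 82 62
f 81 59 83
f 81 83 82
f 82 83 84
f 82 84 62
f 83 59 60
f 83 60 84
f 84 60 61
f 84 61 62



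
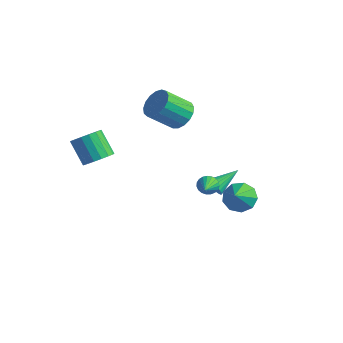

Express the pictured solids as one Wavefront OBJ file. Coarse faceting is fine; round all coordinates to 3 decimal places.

v 2.626 -0.181 1.612
v 2.899 -0.28 1.122
v 3.334 -1.259 2.228
v 3.043 -0.125 1.229
v 3.115 0.021 1.401
v 3.103 0.132 1.61
v 3.007 0.188 1.82
v 2.846 0.182 1.993
v 2.647 0.112 2.101
v 2.444 -0.008 2.124
v 2.272 -0.158 2.059
v 2.162 -0.312 1.917
v 2.131 -0.443 1.722
v 2.187 -0.529 1.508
v 2.318 -0.554 1.312
v 2.502 -0.515 1.168
v 2.707 -0.418 1.101
v -2.098 3.275 2.751
v -1.368 2.678 2.632
v -2.112 1.529 3.831
v -2.842 2.125 3.949
v -1.234 2.948 2.973
v -1.979 1.798 4.172
v -1.298 3.292 3.264
v -2.043 2.142 4.462
v -1.546 3.632 3.436
v -2.29 2.482 4.635
v -1.919 3.89 3.452
v -2.664 2.741 4.65
v -2.334 4.008 3.307
v -3.079 2.858 4.505
v -2.695 3.957 3.034
v -3.439 2.808 4.233
v -2.918 3.75 2.697
v -3.663 2.601 3.896
v -2.954 3.434 2.372
v -3.699 2.285 3.57
v -2.794 3.082 2.134
v -3.538 1.933 3.332
v -2.474 2.774 2.037
v -3.218 1.624 3.235
v -2.068 2.58 2.103
v -2.812 1.431 3.302
v -1.669 2.546 2.318
v -2.413 1.396 3.517
v -2.409 -2.666 2.47
v -1.849 -3.026 3.014
v -2.89 -2.834 4.214
v -3.451 -2.474 3.67
v -1.757 -2.625 3.03
v -2.799 -2.433 4.229
v -1.815 -2.233 2.917
v -2.857 -2.042 4.116
v -2.009 -1.94 2.702
v -3.051 -1.749 3.901
v -2.295 -1.814 2.434
v -3.336 -1.623 3.633
v -2.607 -1.883 2.174
v -3.648 -1.692 3.373
v -2.873 -2.131 1.982
v -3.915 -1.94 3.181
v -3.033 -2.501 1.902
v -4.075 -2.31 3.101
v -3.051 -2.91 1.952
v -4.092 -2.718 3.151
v -2.921 -3.262 2.121
v -3.963 -3.071 3.32
v -2.674 -3.478 2.37
v -3.716 -3.286 3.569
v -2.366 -3.507 2.642
v -3.408 -3.316 3.841
v -2.069 -3.344 2.874
v -3.11 -3.153 4.074
v 0.732 2.581 -1.177
v 0.96 2.318 -0.688
v 1.088 4.099 -0.523
v 1.16 2.334 -0.836
v 1.286 2.394 -1.043
v 1.316 2.486 -1.273
v 1.246 2.594 -1.486
v 1.086 2.7 -1.646
v 0.865 2.786 -1.725
v 0.622 2.836 -1.709
v 0.397 2.843 -1.601
v 0.23 2.804 -1.419
v 0.15 2.726 -1.196
v 0.171 2.624 -0.969
v 0.288 2.514 -0.779
v 0.483 2.416 -0.657
v 0.72 2.346 -0.625
v 3.523 1.231 0.298
v 3.913 1.894 0.785
v 3.937 0.309 1.222
v 3.324 1.814 0.969
v 2.828 1.461 0.839
v 2.657 1.001 0.456
v 2.891 0.649 -0
v 3.421 0.569 -0.318
v 3.998 0.8 -0.347
v 4.353 1.232 -0.074
v 4.32 1.664 0.373
f 2 1 4
f 2 4 3
f 4 1 5
f 4 5 3
f 5 1 6
f 5 6 3
f 6 1 7
f 6 7 3
f 7 1 8
f 7 8 3
f 8 1 9
f 8 9 3
f 9 1 10
f 9 10 3
f 10 1 11
f 10 11 3
f 11 1 12
f 11 12 3
f 12 1 13
f 12 13 3
f 13 1 14
f 13 14 3
f 14 1 15
f 14 15 3
f 15 1 16
f 15 16 3
f 16 1 17
f 16 17 3
f 17 1 2
f 17 2 3
f 19 18 22
f 19 22 20
f 20 22 23
f 20 23 21
f 22 18 24
f 22 24 23
f 23 24 25
f 23 25 21
f 24 18 26
f 24 26 25
f 25 26 27
f 25 27 21
f 26 18 28
f 26 28 27
f 27 28 29
f 27 29 21
f 28 18 30
f 28 30 29
f 29 30 31
f 29 31 21
f 30 18 32
f 30 32 31
f 31 32 33
f 31 33 21
f 32 18 34
f 32 34 33
f 33 34 35
f 33 35 21
f 34 18 36
f 34 36 35
f 35 36 37
f 35 37 21
f 36 18 38
f 36 38 37
f 37 38 39
f 37 39 21
f 38 18 40
f 38 40 39
f 39 40 41
f 39 41 21
f 40 18 42
f 40 42 41
f 41 42 43
f 41 43 21
f 42 18 44
f 42 44 43
f 43 44 45
f 43 45 21
f 44 18 19
f 44 19 45
f 45 19 20
f 45 20 21
f 47 46 50
f 47 50 48
f 48 50 51
f 48 51 49
f 50 46 52
f 50 52 51
f 51 52 53
f 51 53 49
f 52 46 54
f 52 54 53
f 53 54 55
f 53 55 49
f 54 46 56
f 54 56 55
f 55 56 57
f 55 57 49
f 56 46 58
f 56 58 57
f 57 58 59
f 57 59 49
f 58 46 60
f 58 60 59
f 59 60 61
f 59 61 49
f 60 46 62
f 60 62 61
f 61 62 63
f 61 63 49
f 62 46 64
f 62 64 63
f 63 64 65
f 63 65 49
f 64 46 66
f 64 66 65
f 65 66 67
f 65 67 49
f 66 46 68
f 66 68 67
f 67 68 69
f 67 69 49
f 68 46 70
f 68 70 69
f 69 70 71
f 69 71 49
f 70 46 72
f 70 72 71
f 71 72 73
f 71 73 49
f 72 46 47
f 72 47 73
f 73 47 48
f 73 48 49
f 75 74 77
f 75 77 76
f 77 74 78
f 77 78 76
f 78 74 79
f 78 79 76
f 79 74 80
f 79 80 76
f 80 74 81
f 80 81 76
f 81 74 82
f 81 82 76
f 82 74 83
f 82 83 76
f 83 74 84
f 83 84 76
f 84 74 85
f 84 85 76
f 85 74 86
f 85 86 76
f 86 74 87
f 86 87 76
f 87 74 88
f 87 88 76
f 88 74 89
f 88 89 76
f 89 74 90
f 89 90 76
f 90 74 75
f 90 75 76
f 92 91 94
f 92 94 93
f 94 91 95
f 94 95 93
f 95 91 96
f 95 96 93
f 96 91 97
f 96 97 93
f 97 91 98
f 97 98 93
f 98 91 99
f 98 99 93
f 99 91 100
f 99 100 93
f 100 91 101
f 100 101 93
f 101 91 92
f 101 92 93

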